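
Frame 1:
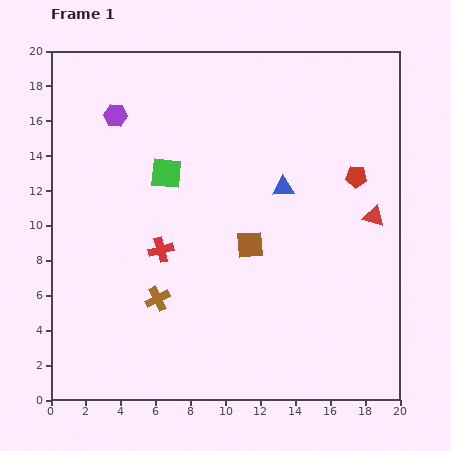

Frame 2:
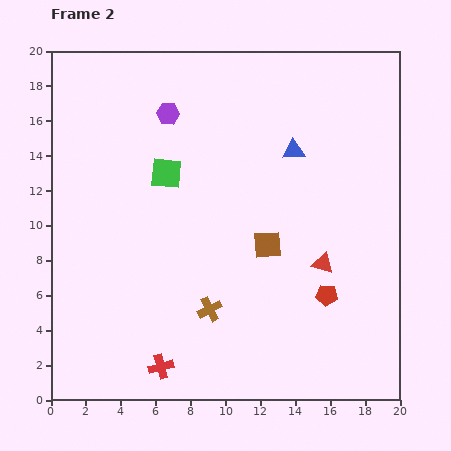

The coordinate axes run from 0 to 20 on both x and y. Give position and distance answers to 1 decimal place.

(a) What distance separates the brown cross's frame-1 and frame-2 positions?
3.1

The brown cross moved from (6.1, 5.8) to (9.1, 5.2), a distance of √(3.0² + 0.6²) ≈ 3.1.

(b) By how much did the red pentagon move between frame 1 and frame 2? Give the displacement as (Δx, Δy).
(-1.7, -6.8)

The red pentagon was at (17.5, 12.8) in frame 1 and (15.8, 6.0) in frame 2.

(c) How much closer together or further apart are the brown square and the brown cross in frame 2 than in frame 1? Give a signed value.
-1.1

Distance in frame 1: 6.1. Distance in frame 2: 5.0.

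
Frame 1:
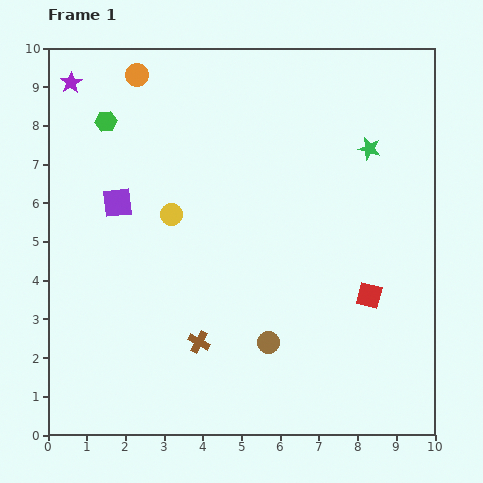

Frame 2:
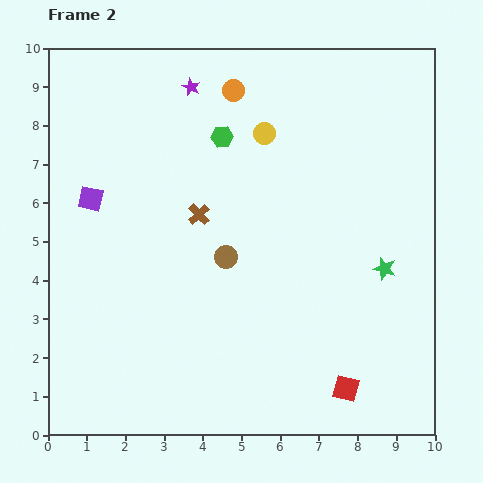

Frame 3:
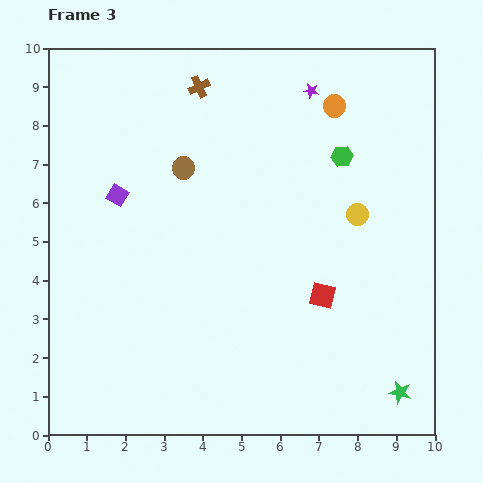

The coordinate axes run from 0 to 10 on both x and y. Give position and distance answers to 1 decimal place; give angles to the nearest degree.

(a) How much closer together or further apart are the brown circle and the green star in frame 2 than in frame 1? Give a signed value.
-1.5

Distance in frame 1: 5.6. Distance in frame 2: 4.1.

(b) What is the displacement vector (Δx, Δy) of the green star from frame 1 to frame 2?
(0.4, -3.1)

The green star was at (8.3, 7.4) in frame 1 and (8.7, 4.3) in frame 2.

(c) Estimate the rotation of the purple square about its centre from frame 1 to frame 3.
37° clockwise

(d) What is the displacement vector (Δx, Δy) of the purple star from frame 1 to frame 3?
(6.2, -0.2)

The purple star was at (0.6, 9.1) in frame 1 and (6.8, 8.9) in frame 3.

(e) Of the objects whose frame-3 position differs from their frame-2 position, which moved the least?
the purple square

(moved 0.7)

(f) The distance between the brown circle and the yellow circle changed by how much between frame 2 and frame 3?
+1.3

Distance in frame 2: 3.4. Distance in frame 3: 4.7.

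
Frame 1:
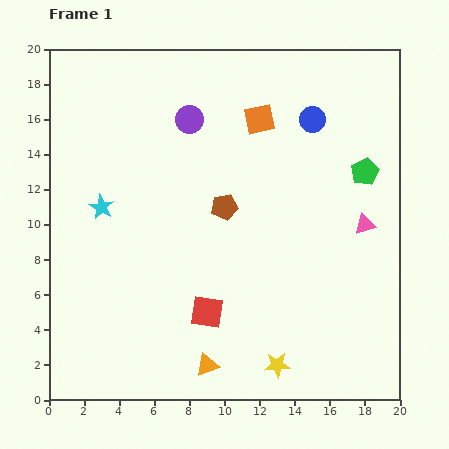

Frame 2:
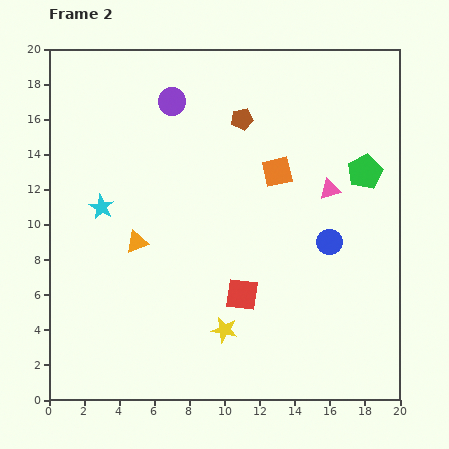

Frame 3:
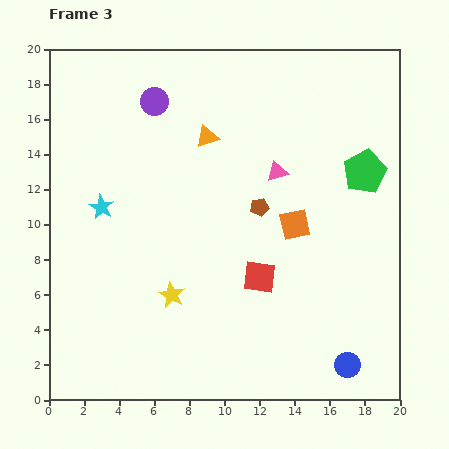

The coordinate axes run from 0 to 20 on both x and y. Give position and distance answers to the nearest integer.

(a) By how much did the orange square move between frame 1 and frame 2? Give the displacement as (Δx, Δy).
(1, -3)

The orange square was at (12, 16) in frame 1 and (13, 13) in frame 2.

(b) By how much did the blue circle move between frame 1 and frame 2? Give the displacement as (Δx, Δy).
(1, -7)

The blue circle was at (15, 16) in frame 1 and (16, 9) in frame 2.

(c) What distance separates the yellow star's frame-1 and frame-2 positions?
4

The yellow star moved from (13, 2) to (10, 4), a distance of √(3² + 2²) ≈ 4.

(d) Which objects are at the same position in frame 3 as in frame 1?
the green pentagon, the cyan star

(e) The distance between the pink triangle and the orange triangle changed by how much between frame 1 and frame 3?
-8

Distance in frame 1: 12. Distance in frame 3: 4.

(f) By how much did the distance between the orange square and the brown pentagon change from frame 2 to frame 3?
-2

Distance in frame 2: 4. Distance in frame 3: 2.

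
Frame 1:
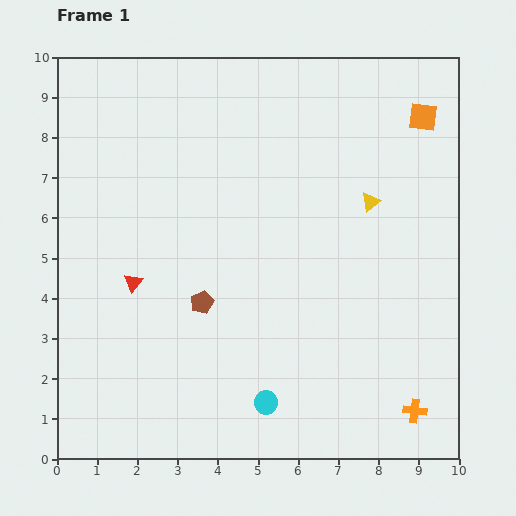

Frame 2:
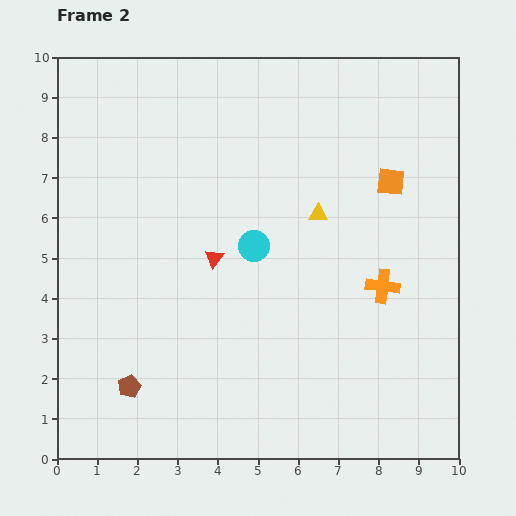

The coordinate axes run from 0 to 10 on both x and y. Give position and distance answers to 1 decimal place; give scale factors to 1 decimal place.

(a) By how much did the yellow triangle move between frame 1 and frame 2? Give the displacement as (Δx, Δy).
(-1.3, -0.3)

The yellow triangle was at (7.8, 6.4) in frame 1 and (6.5, 6.1) in frame 2.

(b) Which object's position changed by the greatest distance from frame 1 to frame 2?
the cyan circle

(moved 3.9; next 3.2)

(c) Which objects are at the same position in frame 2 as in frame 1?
none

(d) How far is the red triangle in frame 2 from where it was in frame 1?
2.1

The red triangle moved from (1.9, 4.4) to (3.9, 5.0), a distance of √(2.0² + 0.6²) ≈ 2.1.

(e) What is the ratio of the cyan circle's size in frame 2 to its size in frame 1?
1.4×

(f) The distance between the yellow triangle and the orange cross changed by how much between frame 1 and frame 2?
-2.9

Distance in frame 1: 5.3. Distance in frame 2: 2.4.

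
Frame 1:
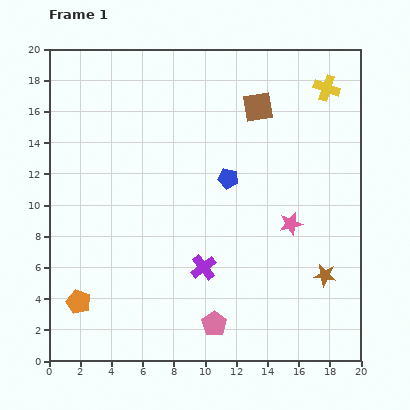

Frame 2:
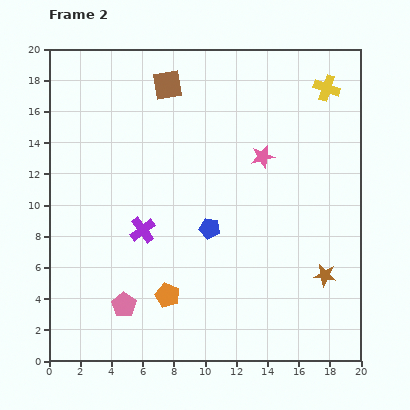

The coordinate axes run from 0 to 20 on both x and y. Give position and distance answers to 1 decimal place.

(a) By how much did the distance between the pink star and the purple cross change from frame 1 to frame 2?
+2.7

Distance in frame 1: 6.3. Distance in frame 2: 9.0.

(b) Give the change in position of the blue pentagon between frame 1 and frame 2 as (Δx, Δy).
(-1.2, -3.2)

The blue pentagon was at (11.5, 11.7) in frame 1 and (10.3, 8.5) in frame 2.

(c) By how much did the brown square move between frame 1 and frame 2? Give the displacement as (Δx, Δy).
(-5.8, 1.4)

The brown square was at (13.4, 16.3) in frame 1 and (7.6, 17.7) in frame 2.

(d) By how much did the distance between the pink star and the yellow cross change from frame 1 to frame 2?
-3.0

Distance in frame 1: 9.0. Distance in frame 2: 6.0.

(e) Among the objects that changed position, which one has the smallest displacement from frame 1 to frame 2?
the blue pentagon

(moved 3.4)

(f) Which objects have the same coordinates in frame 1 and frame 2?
the yellow cross, the brown star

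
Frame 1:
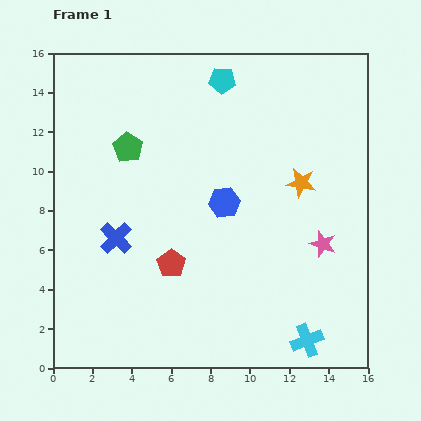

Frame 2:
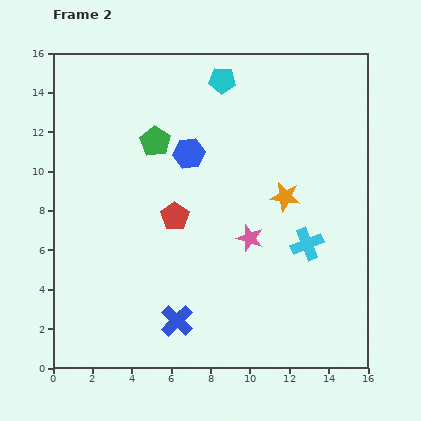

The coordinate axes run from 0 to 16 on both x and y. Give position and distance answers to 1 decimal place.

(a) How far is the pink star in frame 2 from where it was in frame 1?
3.7

The pink star moved from (13.7, 6.3) to (10.0, 6.6), a distance of √(3.7² + 0.3²) ≈ 3.7.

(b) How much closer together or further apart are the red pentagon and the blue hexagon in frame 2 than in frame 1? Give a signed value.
-0.8

Distance in frame 1: 4.1. Distance in frame 2: 3.3.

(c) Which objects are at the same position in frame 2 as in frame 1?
the cyan pentagon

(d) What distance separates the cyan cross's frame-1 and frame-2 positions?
4.9

The cyan cross moved from (12.9, 1.4) to (12.9, 6.3), a distance of √(0.0² + 4.9²) ≈ 4.9.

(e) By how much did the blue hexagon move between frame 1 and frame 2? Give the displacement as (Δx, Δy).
(-1.8, 2.5)

The blue hexagon was at (8.7, 8.4) in frame 1 and (6.9, 10.9) in frame 2.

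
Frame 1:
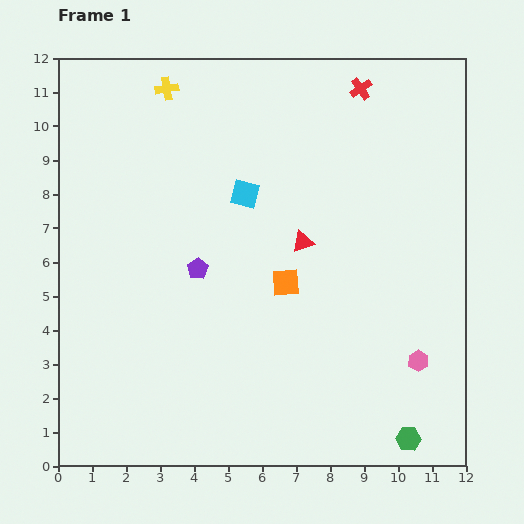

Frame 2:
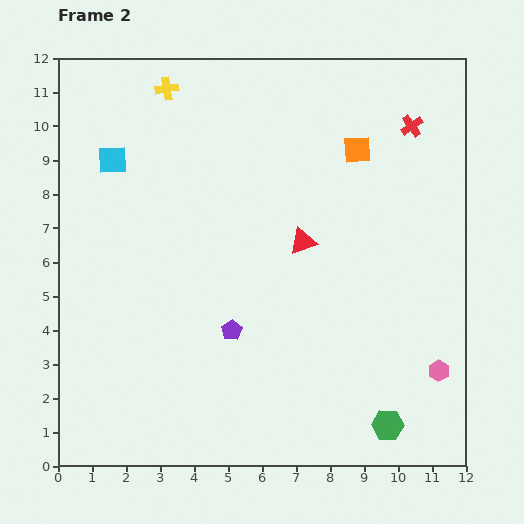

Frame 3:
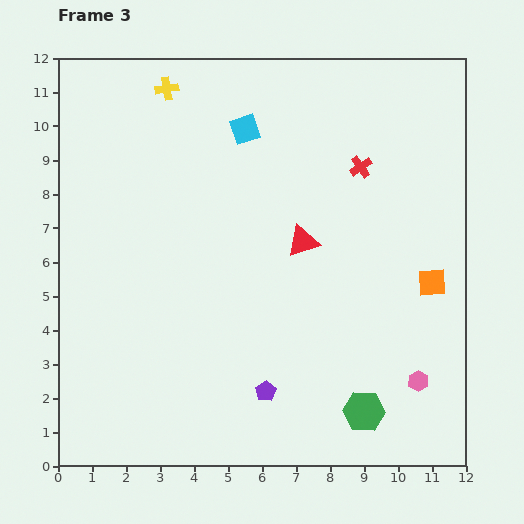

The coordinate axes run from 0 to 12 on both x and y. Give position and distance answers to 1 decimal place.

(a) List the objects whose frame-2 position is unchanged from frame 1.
the red triangle, the yellow cross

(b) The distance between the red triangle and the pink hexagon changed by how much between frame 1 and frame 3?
+0.4

Distance in frame 1: 4.9. Distance in frame 3: 5.3.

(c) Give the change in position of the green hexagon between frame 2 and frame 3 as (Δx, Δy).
(-0.7, 0.4)

The green hexagon was at (9.7, 1.2) in frame 2 and (9.0, 1.6) in frame 3.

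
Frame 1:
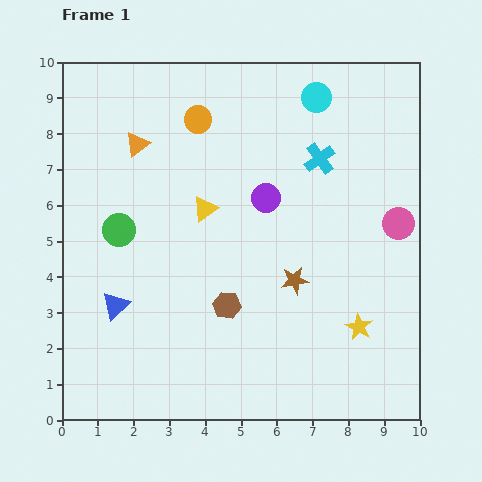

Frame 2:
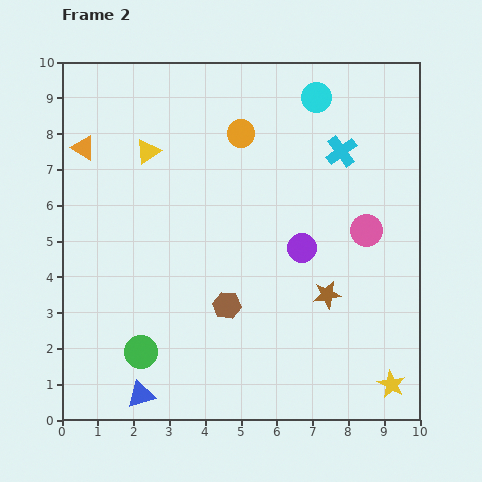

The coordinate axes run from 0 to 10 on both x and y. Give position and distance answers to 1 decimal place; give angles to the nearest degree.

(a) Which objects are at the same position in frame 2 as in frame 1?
the brown hexagon, the cyan circle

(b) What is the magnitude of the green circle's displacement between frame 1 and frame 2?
3.5

The green circle moved from (1.6, 5.3) to (2.2, 1.9), a distance of √(0.6² + 3.4²) ≈ 3.5.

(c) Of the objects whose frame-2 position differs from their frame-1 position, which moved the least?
the cyan cross

(moved 0.6)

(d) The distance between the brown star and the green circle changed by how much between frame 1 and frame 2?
+0.3

Distance in frame 1: 5.1. Distance in frame 2: 5.4.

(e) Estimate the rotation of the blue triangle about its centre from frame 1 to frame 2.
27° clockwise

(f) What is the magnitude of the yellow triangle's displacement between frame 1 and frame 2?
2.3

The yellow triangle moved from (4.0, 5.9) to (2.4, 7.5), a distance of √(1.6² + 1.6²) ≈ 2.3.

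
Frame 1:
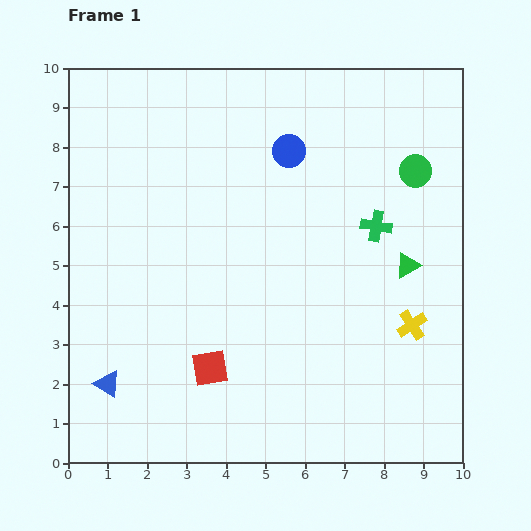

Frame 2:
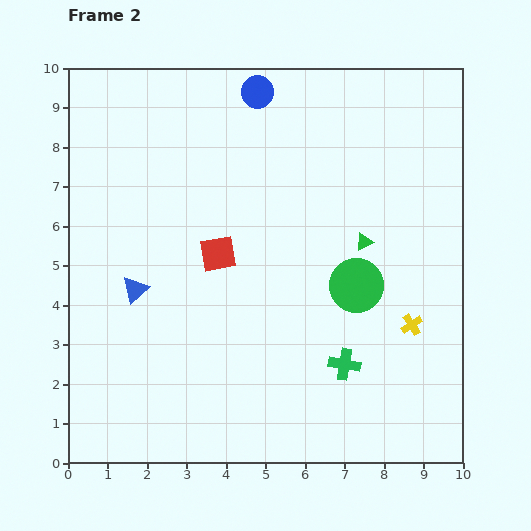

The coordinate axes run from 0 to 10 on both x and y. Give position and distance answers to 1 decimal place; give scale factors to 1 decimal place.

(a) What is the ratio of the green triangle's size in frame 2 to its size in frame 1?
0.7×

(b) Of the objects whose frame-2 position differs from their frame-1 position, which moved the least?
the green triangle

(moved 1.3)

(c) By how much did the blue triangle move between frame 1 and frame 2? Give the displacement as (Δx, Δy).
(0.7, 2.4)

The blue triangle was at (1.0, 2.0) in frame 1 and (1.7, 4.4) in frame 2.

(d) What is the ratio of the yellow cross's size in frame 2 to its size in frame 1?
0.7×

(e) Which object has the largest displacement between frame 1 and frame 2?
the green cross

(moved 3.6; next 3.3)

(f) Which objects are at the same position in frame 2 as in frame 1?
the yellow cross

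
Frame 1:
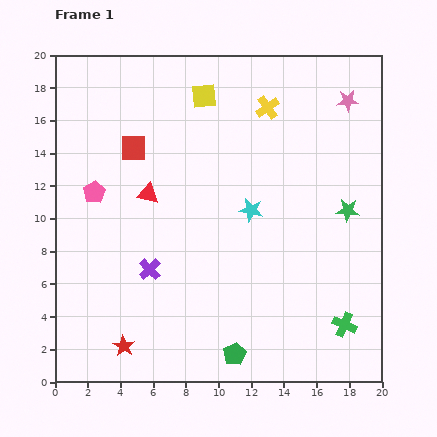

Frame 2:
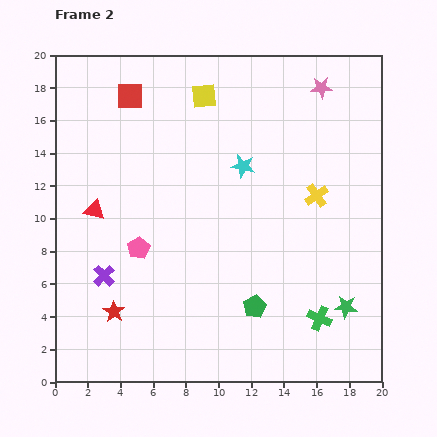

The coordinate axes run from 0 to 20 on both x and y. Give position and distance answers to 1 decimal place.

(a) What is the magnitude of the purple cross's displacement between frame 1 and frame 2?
2.8

The purple cross moved from (5.8, 6.9) to (3.0, 6.5), a distance of √(2.8² + 0.4²) ≈ 2.8.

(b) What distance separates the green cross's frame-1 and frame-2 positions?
1.6

The green cross moved from (17.7, 3.5) to (16.2, 3.9), a distance of √(1.5² + 0.4²) ≈ 1.6.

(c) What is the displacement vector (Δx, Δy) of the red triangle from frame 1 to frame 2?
(-3.3, -1.0)

The red triangle was at (5.7, 11.5) in frame 1 and (2.4, 10.5) in frame 2.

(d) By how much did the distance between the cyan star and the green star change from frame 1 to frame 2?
+4.8

Distance in frame 1: 5.9. Distance in frame 2: 10.7.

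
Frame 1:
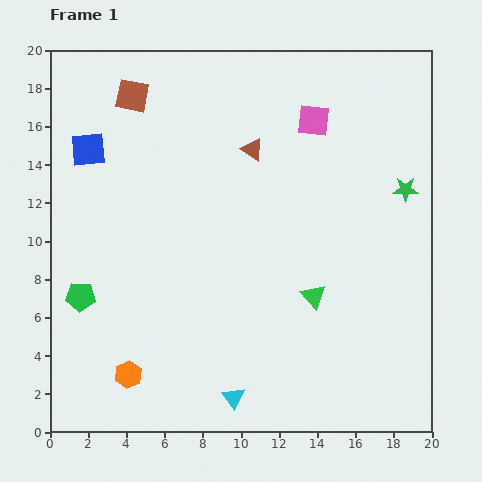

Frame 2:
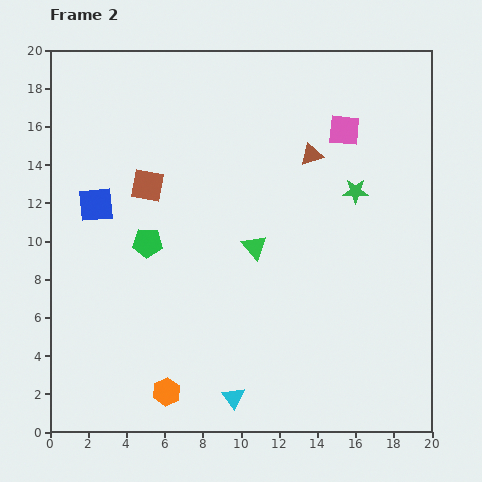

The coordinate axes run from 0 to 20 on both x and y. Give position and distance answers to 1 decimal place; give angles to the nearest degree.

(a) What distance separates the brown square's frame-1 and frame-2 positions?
4.8

The brown square moved from (4.3, 17.6) to (5.1, 12.9), a distance of √(0.8² + 4.7²) ≈ 4.8.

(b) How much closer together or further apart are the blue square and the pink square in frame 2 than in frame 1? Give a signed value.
+1.7

Distance in frame 1: 11.9. Distance in frame 2: 13.6.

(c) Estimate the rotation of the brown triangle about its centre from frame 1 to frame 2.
51° counter-clockwise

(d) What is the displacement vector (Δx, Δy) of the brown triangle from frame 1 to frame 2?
(3.1, -0.3)

The brown triangle was at (10.6, 14.8) in frame 1 and (13.7, 14.5) in frame 2.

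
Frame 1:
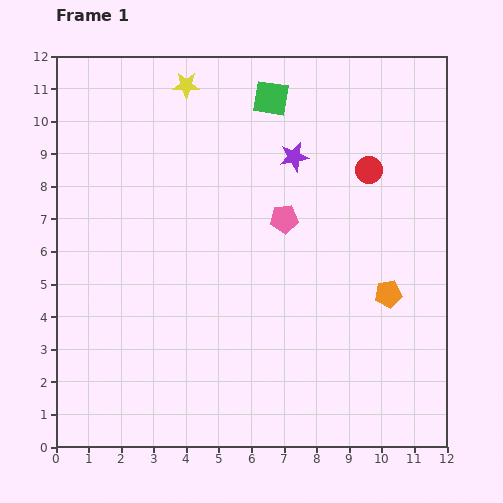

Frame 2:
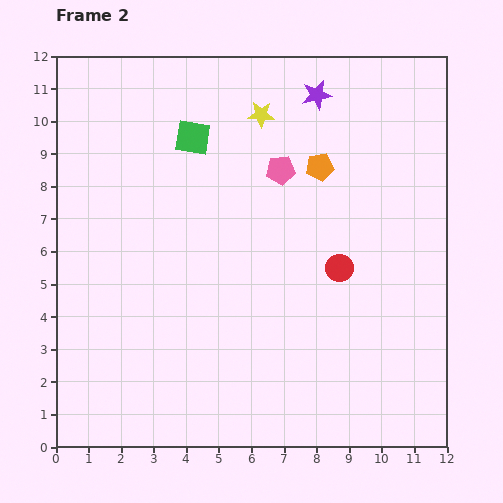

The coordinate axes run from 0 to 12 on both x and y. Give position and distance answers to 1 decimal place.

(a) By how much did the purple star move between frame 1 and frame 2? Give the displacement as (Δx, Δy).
(0.7, 1.9)

The purple star was at (7.3, 8.9) in frame 1 and (8.0, 10.8) in frame 2.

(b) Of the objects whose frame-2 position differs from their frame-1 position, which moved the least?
the pink pentagon

(moved 1.5)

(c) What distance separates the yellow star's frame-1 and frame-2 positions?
2.5

The yellow star moved from (4.0, 11.1) to (6.3, 10.2), a distance of √(2.3² + 0.9²) ≈ 2.5.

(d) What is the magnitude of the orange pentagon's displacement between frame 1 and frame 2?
4.4

The orange pentagon moved from (10.2, 4.7) to (8.1, 8.6), a distance of √(2.1² + 3.9²) ≈ 4.4.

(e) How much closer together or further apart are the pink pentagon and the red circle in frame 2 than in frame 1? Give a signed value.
+0.5

Distance in frame 1: 3.0. Distance in frame 2: 3.5.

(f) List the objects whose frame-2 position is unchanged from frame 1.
none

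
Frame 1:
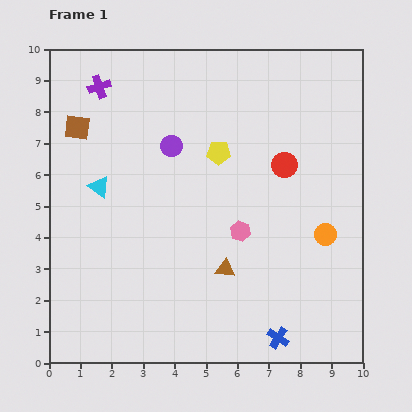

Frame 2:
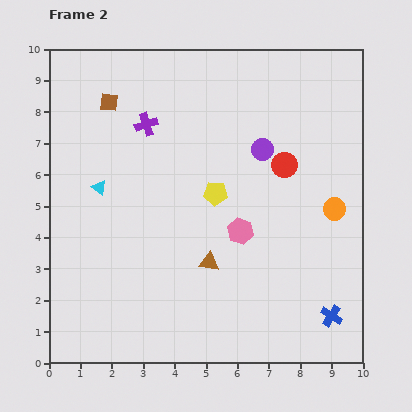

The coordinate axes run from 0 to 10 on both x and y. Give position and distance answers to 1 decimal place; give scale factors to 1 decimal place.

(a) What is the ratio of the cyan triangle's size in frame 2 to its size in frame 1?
0.7×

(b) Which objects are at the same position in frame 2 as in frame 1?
the pink hexagon, the cyan triangle, the red circle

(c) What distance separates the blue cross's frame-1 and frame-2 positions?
1.8

The blue cross moved from (7.3, 0.8) to (9.0, 1.5), a distance of √(1.7² + 0.7²) ≈ 1.8.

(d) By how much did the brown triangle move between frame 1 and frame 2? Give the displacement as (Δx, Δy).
(-0.5, 0.2)

The brown triangle was at (5.6, 3.0) in frame 1 and (5.1, 3.2) in frame 2.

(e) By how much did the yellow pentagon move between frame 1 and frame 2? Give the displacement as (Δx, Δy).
(-0.1, -1.3)

The yellow pentagon was at (5.4, 6.7) in frame 1 and (5.3, 5.4) in frame 2.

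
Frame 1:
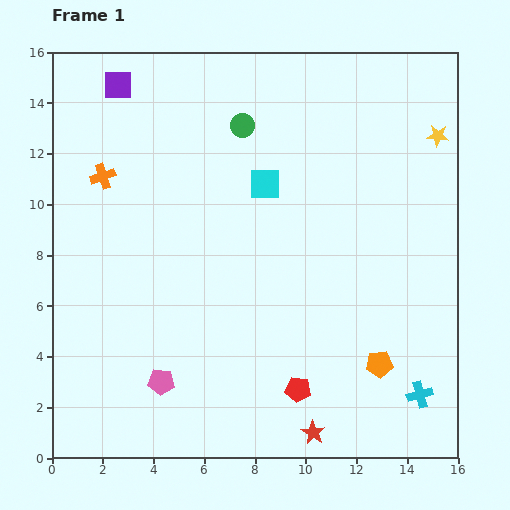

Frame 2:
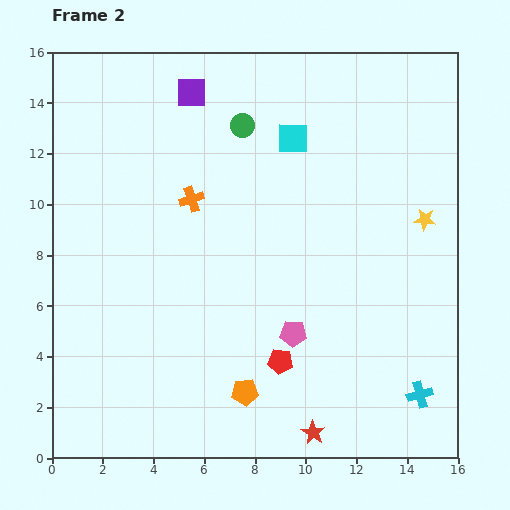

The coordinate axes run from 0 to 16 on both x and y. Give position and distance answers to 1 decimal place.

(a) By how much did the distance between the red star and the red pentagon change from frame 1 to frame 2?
+1.3

Distance in frame 1: 1.8. Distance in frame 2: 3.1.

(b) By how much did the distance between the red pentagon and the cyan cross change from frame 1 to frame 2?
+0.9

Distance in frame 1: 4.8. Distance in frame 2: 5.7.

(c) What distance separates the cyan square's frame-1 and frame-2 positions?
2.1

The cyan square moved from (8.4, 10.8) to (9.5, 12.6), a distance of √(1.1² + 1.8²) ≈ 2.1.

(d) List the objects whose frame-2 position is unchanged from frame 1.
the green circle, the red star, the cyan cross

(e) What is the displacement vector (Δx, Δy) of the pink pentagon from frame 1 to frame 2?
(5.2, 1.9)

The pink pentagon was at (4.3, 3.0) in frame 1 and (9.5, 4.9) in frame 2.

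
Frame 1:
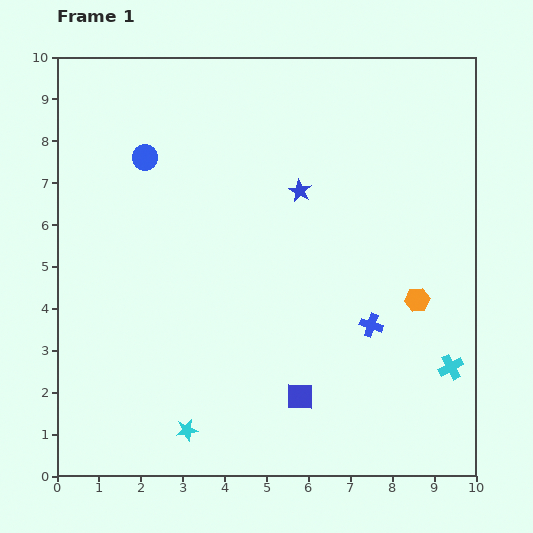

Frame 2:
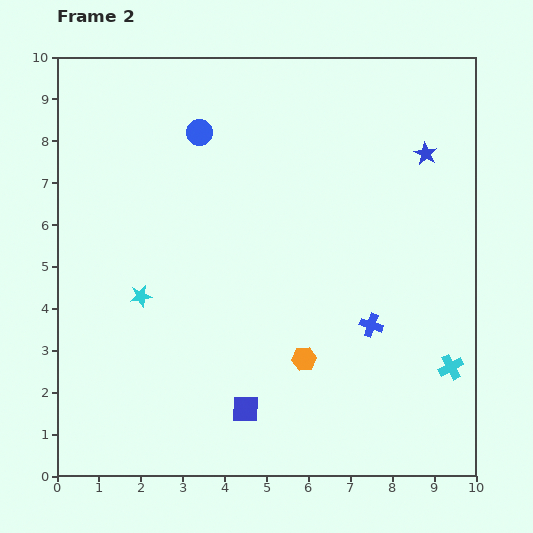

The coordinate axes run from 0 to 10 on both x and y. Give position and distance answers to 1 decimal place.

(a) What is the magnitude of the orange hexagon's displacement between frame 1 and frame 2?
3.0

The orange hexagon moved from (8.6, 4.2) to (5.9, 2.8), a distance of √(2.7² + 1.4²) ≈ 3.0.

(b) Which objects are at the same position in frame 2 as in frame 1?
the cyan cross, the blue cross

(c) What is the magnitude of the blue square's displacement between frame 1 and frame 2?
1.3

The blue square moved from (5.8, 1.9) to (4.5, 1.6), a distance of √(1.3² + 0.3²) ≈ 1.3.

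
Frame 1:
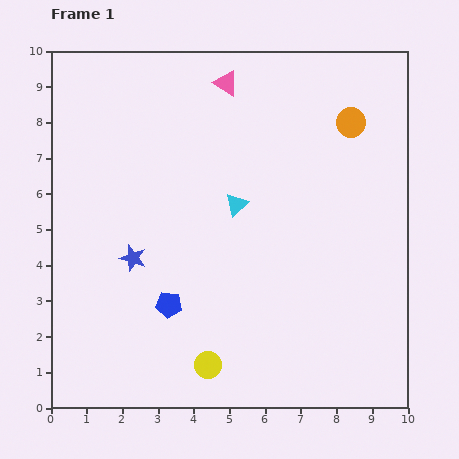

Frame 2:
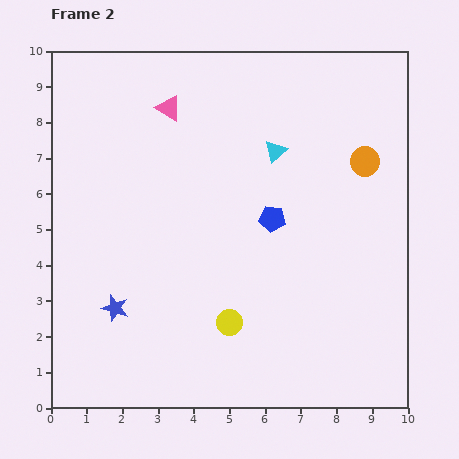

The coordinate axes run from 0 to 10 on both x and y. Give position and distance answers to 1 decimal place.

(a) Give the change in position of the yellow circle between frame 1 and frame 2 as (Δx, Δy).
(0.6, 1.2)

The yellow circle was at (4.4, 1.2) in frame 1 and (5.0, 2.4) in frame 2.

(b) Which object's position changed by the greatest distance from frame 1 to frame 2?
the blue pentagon

(moved 3.8; next 1.9)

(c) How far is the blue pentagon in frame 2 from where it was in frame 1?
3.8

The blue pentagon moved from (3.3, 2.9) to (6.2, 5.3), a distance of √(2.9² + 2.4²) ≈ 3.8.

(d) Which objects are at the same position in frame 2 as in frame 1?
none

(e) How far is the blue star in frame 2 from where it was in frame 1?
1.5

The blue star moved from (2.3, 4.2) to (1.8, 2.8), a distance of √(0.5² + 1.4²) ≈ 1.5.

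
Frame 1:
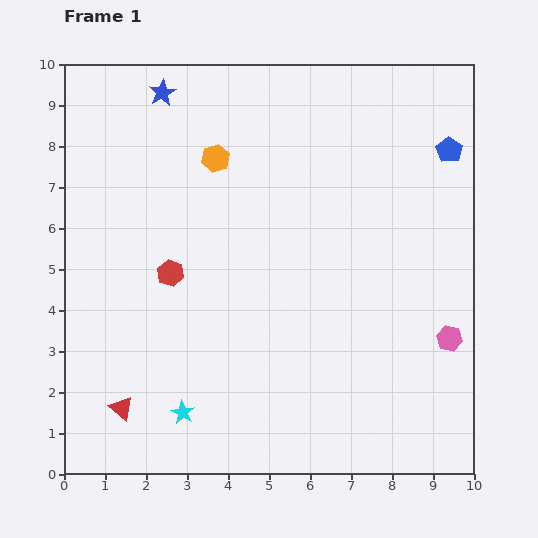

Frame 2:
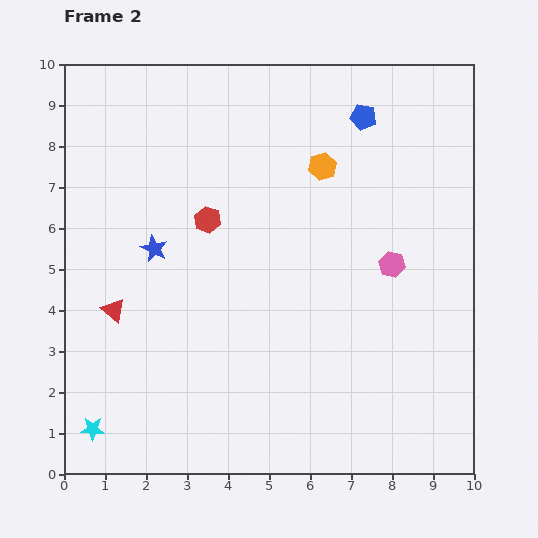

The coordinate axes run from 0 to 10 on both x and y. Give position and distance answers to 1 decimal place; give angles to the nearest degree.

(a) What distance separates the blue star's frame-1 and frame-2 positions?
3.8

The blue star moved from (2.4, 9.3) to (2.2, 5.5), a distance of √(0.2² + 3.8²) ≈ 3.8.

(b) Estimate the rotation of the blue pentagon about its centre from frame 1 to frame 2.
22° counter-clockwise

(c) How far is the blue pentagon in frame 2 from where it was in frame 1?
2.2

The blue pentagon moved from (9.4, 7.9) to (7.3, 8.7), a distance of √(2.1² + 0.8²) ≈ 2.2.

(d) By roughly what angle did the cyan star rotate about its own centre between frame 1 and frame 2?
28° counter-clockwise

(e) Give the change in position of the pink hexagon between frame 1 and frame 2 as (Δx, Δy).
(-1.4, 1.8)

The pink hexagon was at (9.4, 3.3) in frame 1 and (8.0, 5.1) in frame 2.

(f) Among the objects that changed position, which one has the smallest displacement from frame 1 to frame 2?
the red hexagon

(moved 1.6)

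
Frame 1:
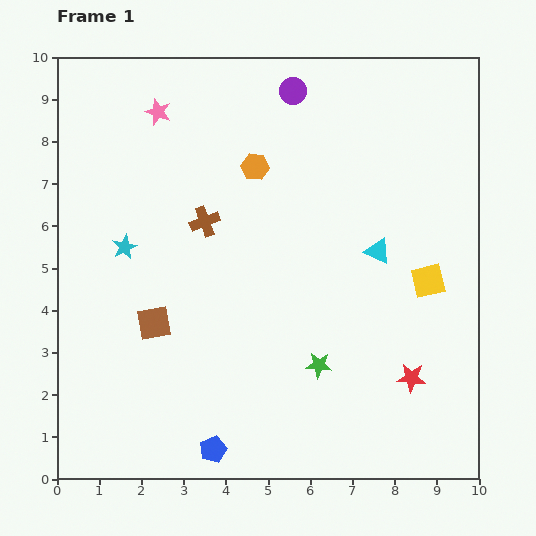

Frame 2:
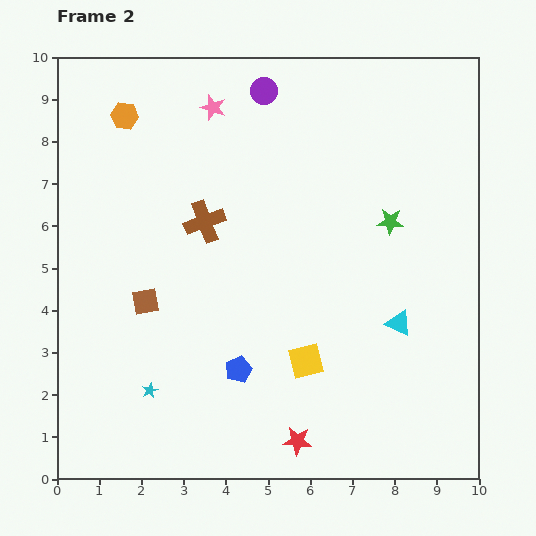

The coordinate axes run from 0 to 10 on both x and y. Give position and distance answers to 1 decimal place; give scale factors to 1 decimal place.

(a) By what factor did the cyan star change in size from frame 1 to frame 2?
0.6×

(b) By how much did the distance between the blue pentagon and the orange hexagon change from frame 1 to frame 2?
-0.2

Distance in frame 1: 6.8. Distance in frame 2: 6.6.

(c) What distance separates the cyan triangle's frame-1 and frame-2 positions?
1.8

The cyan triangle moved from (7.6, 5.4) to (8.1, 3.7), a distance of √(0.5² + 1.7²) ≈ 1.8.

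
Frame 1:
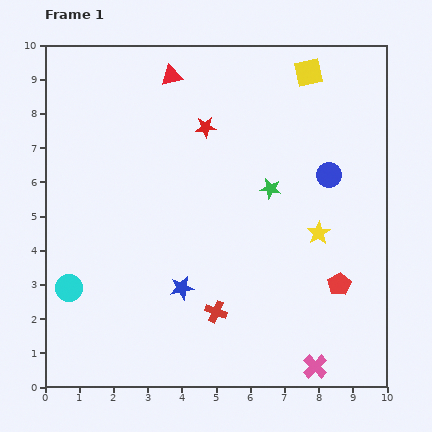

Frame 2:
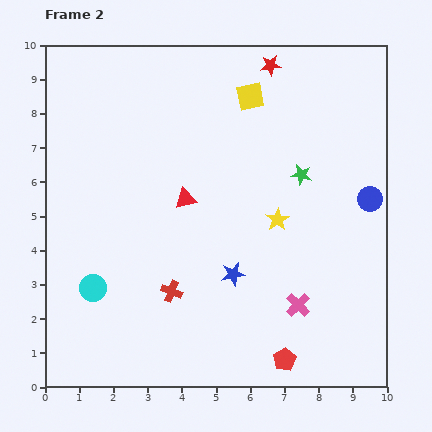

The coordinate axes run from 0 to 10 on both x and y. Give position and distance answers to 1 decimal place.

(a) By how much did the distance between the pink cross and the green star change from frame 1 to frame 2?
-1.6

Distance in frame 1: 5.4. Distance in frame 2: 3.8.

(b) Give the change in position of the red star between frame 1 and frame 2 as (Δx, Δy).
(1.9, 1.8)

The red star was at (4.7, 7.6) in frame 1 and (6.6, 9.4) in frame 2.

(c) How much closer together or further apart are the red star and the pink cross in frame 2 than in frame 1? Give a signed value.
-0.7

Distance in frame 1: 7.7. Distance in frame 2: 7.0.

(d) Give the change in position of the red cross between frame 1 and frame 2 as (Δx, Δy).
(-1.3, 0.6)

The red cross was at (5.0, 2.2) in frame 1 and (3.7, 2.8) in frame 2.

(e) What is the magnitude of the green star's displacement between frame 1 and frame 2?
1.0

The green star moved from (6.6, 5.8) to (7.5, 6.2), a distance of √(0.9² + 0.4²) ≈ 1.0.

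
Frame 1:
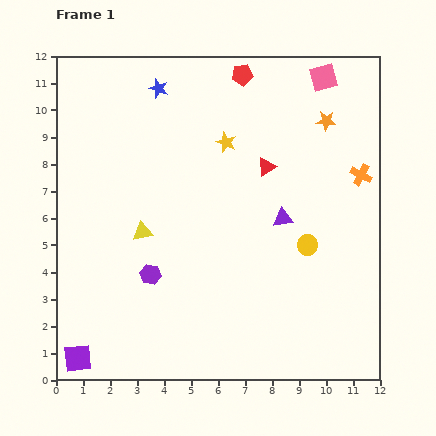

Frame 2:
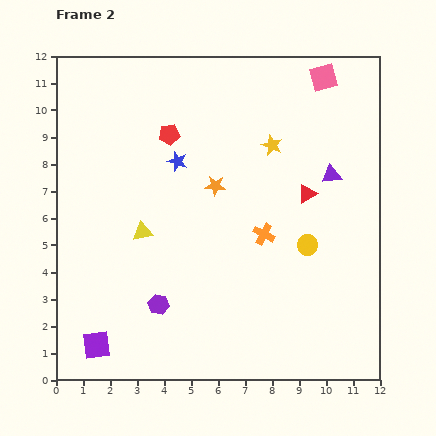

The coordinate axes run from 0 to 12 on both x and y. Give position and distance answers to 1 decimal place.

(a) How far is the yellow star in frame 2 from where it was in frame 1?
1.7

The yellow star moved from (6.3, 8.8) to (8.0, 8.7), a distance of √(1.7² + 0.1²) ≈ 1.7.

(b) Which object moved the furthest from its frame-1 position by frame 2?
the orange star

(moved 4.8; next 4.2)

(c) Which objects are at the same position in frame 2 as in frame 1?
the yellow circle, the yellow triangle, the pink square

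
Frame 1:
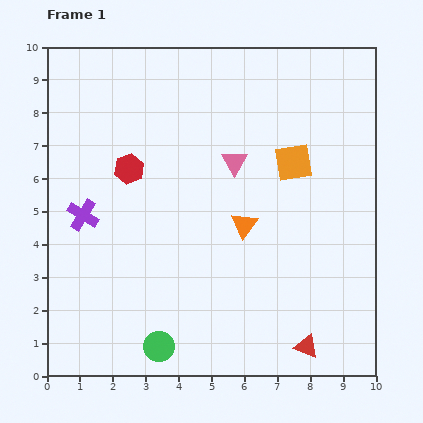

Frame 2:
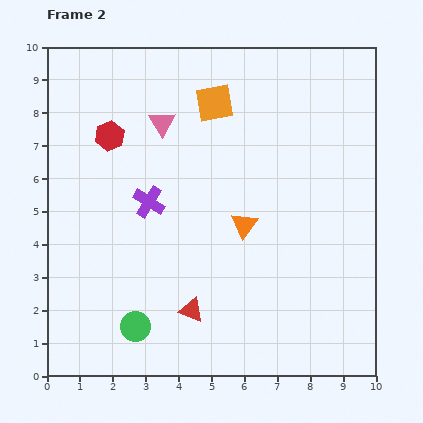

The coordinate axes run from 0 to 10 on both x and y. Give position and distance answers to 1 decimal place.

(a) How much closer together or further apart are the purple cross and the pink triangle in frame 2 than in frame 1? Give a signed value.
-2.5

Distance in frame 1: 4.9. Distance in frame 2: 2.4.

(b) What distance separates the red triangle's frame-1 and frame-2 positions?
3.7

The red triangle moved from (7.9, 0.9) to (4.4, 2.0), a distance of √(3.5² + 1.1²) ≈ 3.7.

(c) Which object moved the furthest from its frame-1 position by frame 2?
the red triangle

(moved 3.7; next 3.0)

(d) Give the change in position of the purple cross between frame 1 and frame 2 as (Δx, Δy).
(2.0, 0.4)

The purple cross was at (1.1, 4.9) in frame 1 and (3.1, 5.3) in frame 2.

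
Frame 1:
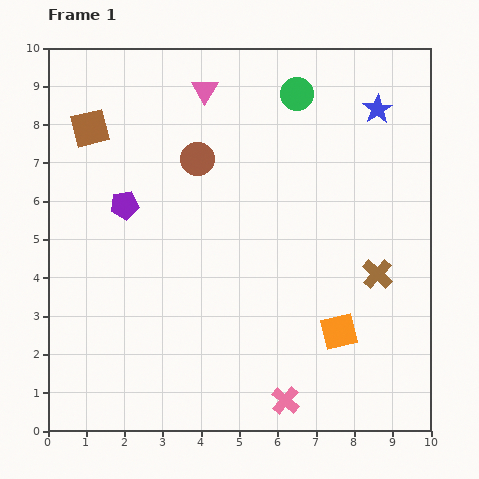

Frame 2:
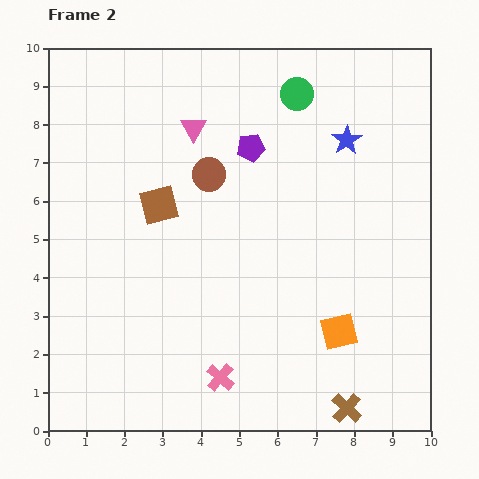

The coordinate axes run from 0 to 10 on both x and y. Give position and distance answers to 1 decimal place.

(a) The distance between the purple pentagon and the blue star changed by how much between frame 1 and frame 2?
-4.6

Distance in frame 1: 7.1. Distance in frame 2: 2.5.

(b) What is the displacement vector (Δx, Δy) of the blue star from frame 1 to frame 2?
(-0.8, -0.8)

The blue star was at (8.6, 8.4) in frame 1 and (7.8, 7.6) in frame 2.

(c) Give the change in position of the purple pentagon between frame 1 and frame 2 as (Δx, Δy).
(3.3, 1.5)

The purple pentagon was at (2.0, 5.9) in frame 1 and (5.3, 7.4) in frame 2.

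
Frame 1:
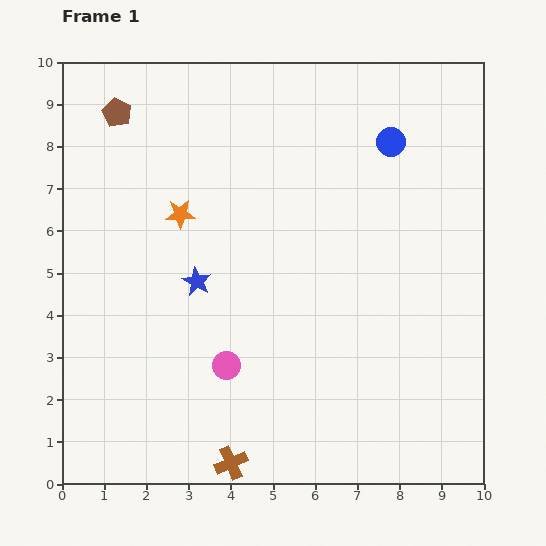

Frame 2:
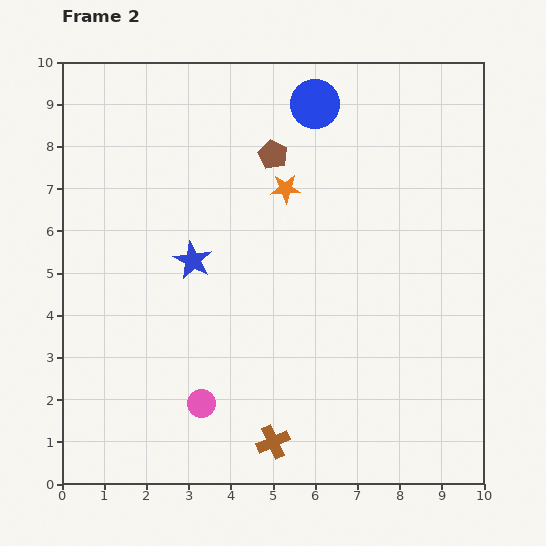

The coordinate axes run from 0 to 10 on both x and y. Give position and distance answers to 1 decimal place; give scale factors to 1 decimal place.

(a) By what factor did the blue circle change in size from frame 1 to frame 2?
1.7×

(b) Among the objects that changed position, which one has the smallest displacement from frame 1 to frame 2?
the blue star

(moved 0.5)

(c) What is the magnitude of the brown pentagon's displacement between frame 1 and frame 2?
3.8

The brown pentagon moved from (1.3, 8.8) to (5.0, 7.8), a distance of √(3.7² + 1.0²) ≈ 3.8.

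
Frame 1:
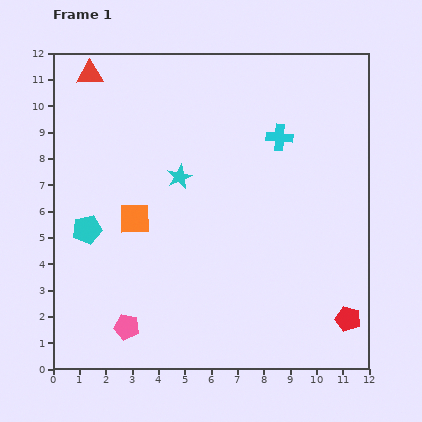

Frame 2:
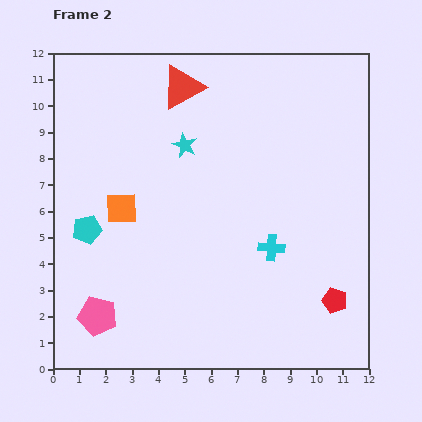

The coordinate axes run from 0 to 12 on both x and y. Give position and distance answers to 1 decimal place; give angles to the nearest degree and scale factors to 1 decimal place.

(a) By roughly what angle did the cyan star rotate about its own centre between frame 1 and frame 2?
21° counter-clockwise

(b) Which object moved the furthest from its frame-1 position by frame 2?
the cyan cross

(moved 4.2; next 3.5)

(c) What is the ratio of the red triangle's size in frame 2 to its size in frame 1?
1.7×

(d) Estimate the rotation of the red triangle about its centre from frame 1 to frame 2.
28° counter-clockwise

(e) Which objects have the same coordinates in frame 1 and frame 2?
the cyan pentagon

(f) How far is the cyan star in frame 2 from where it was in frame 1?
1.2

The cyan star moved from (4.8, 7.3) to (5.0, 8.5), a distance of √(0.2² + 1.2²) ≈ 1.2.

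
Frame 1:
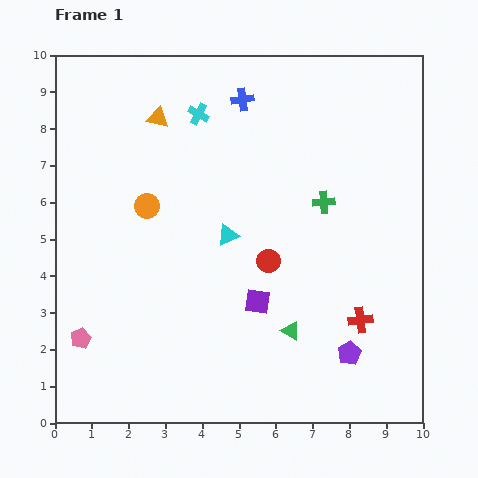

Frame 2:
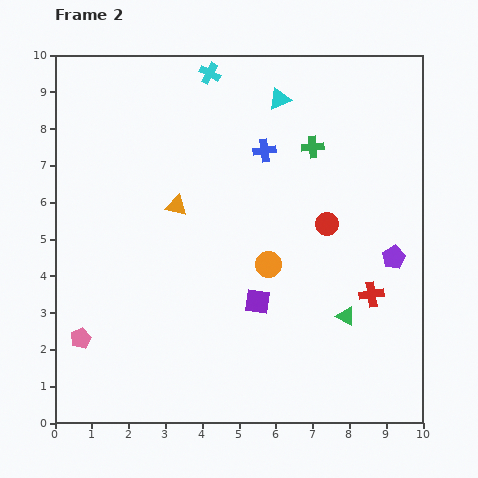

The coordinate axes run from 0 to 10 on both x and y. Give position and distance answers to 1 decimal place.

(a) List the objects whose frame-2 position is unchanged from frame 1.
the pink pentagon, the purple square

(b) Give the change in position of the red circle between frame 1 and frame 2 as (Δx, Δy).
(1.6, 1.0)

The red circle was at (5.8, 4.4) in frame 1 and (7.4, 5.4) in frame 2.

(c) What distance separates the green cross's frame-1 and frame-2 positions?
1.5

The green cross moved from (7.3, 6.0) to (7.0, 7.5), a distance of √(0.3² + 1.5²) ≈ 1.5.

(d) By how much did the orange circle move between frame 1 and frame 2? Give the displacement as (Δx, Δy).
(3.3, -1.6)

The orange circle was at (2.5, 5.9) in frame 1 and (5.8, 4.3) in frame 2.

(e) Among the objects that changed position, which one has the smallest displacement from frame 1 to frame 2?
the red cross

(moved 0.8)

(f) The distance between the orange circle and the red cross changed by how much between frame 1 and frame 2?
-3.7

Distance in frame 1: 6.6. Distance in frame 2: 2.9.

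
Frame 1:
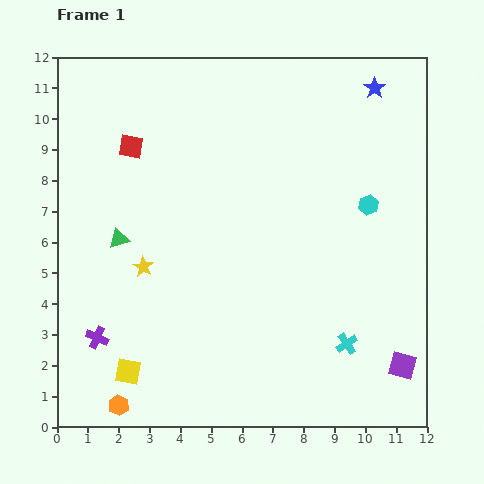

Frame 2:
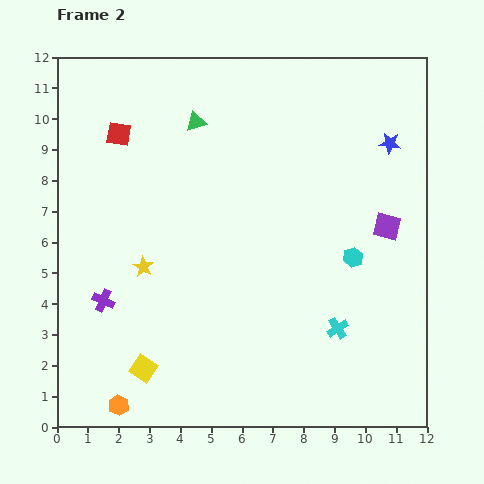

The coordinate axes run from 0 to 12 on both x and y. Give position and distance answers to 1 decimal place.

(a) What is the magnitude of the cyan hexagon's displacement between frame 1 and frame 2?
1.8

The cyan hexagon moved from (10.1, 7.2) to (9.6, 5.5), a distance of √(0.5² + 1.7²) ≈ 1.8.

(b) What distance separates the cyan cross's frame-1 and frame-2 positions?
0.6

The cyan cross moved from (9.4, 2.7) to (9.1, 3.2), a distance of √(0.3² + 0.5²) ≈ 0.6.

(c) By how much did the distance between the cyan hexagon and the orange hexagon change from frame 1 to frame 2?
-1.4

Distance in frame 1: 10.4. Distance in frame 2: 9.0.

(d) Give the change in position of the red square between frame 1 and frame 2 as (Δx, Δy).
(-0.4, 0.4)

The red square was at (2.4, 9.1) in frame 1 and (2.0, 9.5) in frame 2.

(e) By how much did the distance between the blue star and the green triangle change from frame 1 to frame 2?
-3.3

Distance in frame 1: 9.6. Distance in frame 2: 6.3.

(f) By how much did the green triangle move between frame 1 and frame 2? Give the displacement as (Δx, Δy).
(2.5, 3.8)

The green triangle was at (2.0, 6.1) in frame 1 and (4.5, 9.9) in frame 2.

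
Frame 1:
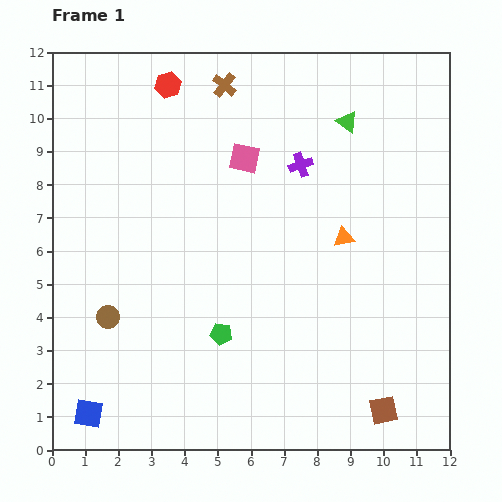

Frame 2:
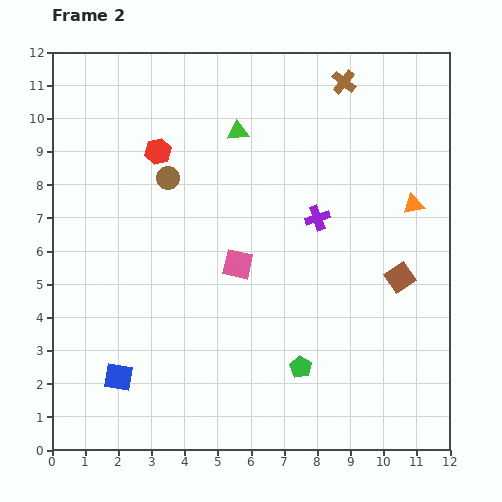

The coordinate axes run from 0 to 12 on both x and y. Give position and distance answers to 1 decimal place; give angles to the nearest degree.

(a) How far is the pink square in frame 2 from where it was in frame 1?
3.2

The pink square moved from (5.8, 8.8) to (5.6, 5.6), a distance of √(0.2² + 3.2²) ≈ 3.2.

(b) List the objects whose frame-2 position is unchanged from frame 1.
none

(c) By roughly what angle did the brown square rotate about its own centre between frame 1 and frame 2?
22° counter-clockwise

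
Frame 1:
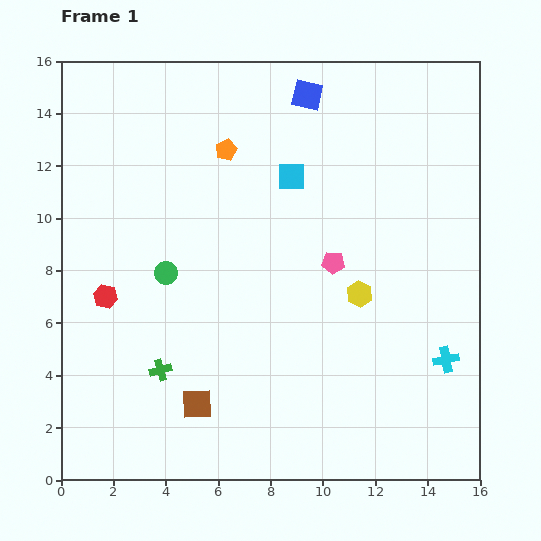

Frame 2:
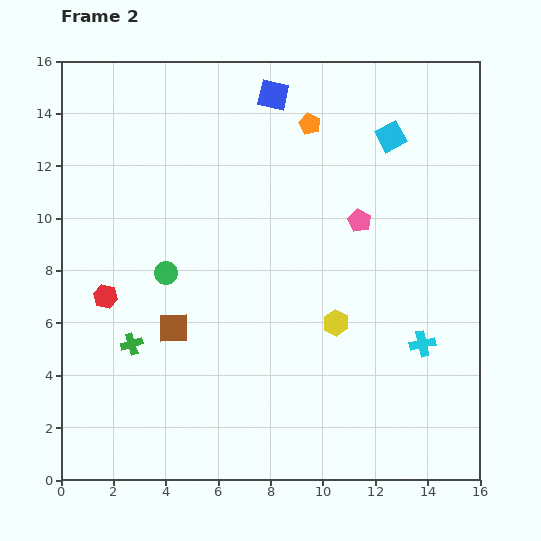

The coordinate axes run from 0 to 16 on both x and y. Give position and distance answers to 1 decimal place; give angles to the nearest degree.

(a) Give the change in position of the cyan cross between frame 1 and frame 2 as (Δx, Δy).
(-0.9, 0.6)

The cyan cross was at (14.7, 4.6) in frame 1 and (13.8, 5.2) in frame 2.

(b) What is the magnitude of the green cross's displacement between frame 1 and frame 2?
1.5

The green cross moved from (3.8, 4.2) to (2.7, 5.2), a distance of √(1.1² + 1.0²) ≈ 1.5.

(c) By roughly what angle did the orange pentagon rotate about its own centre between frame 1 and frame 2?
23° counter-clockwise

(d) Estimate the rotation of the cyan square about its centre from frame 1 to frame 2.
28° counter-clockwise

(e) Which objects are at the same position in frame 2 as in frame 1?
the green circle, the red hexagon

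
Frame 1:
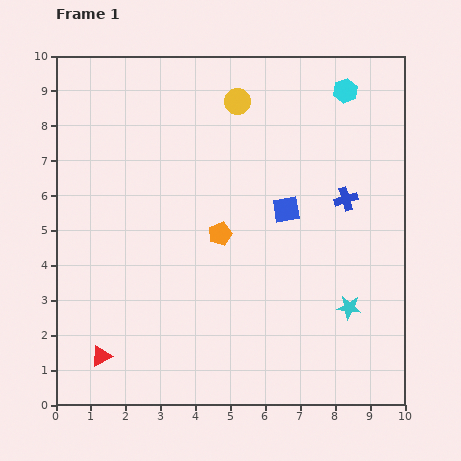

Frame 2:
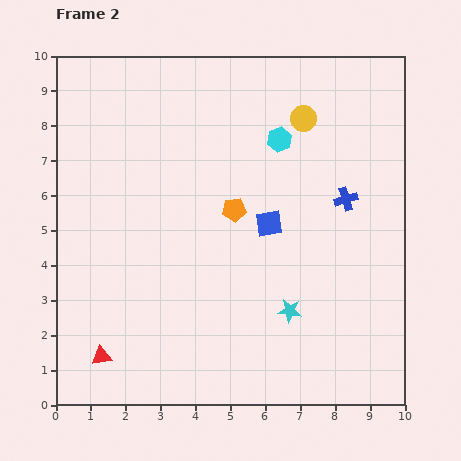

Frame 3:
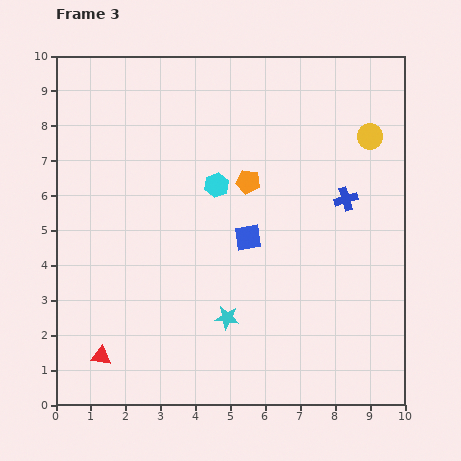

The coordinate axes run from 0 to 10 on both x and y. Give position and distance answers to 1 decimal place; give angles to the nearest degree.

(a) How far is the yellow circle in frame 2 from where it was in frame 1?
2.0

The yellow circle moved from (5.2, 8.7) to (7.1, 8.2), a distance of √(1.9² + 0.5²) ≈ 2.0.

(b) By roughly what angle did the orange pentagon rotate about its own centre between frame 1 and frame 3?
31° clockwise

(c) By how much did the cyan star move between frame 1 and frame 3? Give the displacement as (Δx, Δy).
(-3.5, -0.3)

The cyan star was at (8.4, 2.8) in frame 1 and (4.9, 2.5) in frame 3.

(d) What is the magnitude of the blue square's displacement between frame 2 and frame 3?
0.7

The blue square moved from (6.1, 5.2) to (5.5, 4.8), a distance of √(0.6² + 0.4²) ≈ 0.7.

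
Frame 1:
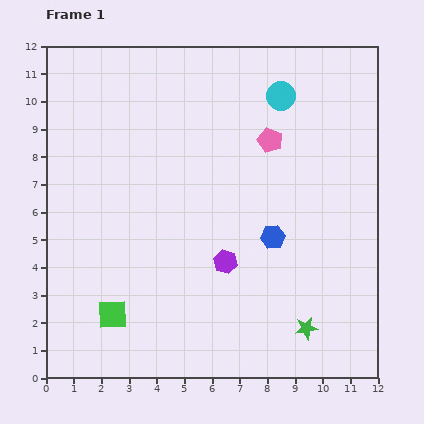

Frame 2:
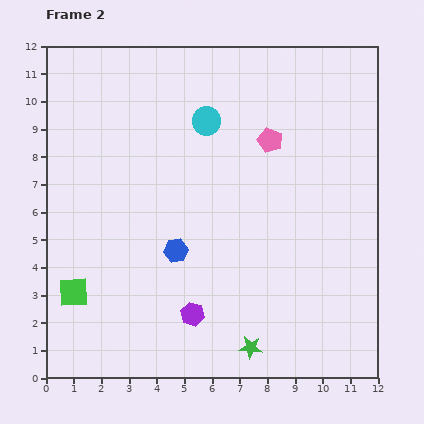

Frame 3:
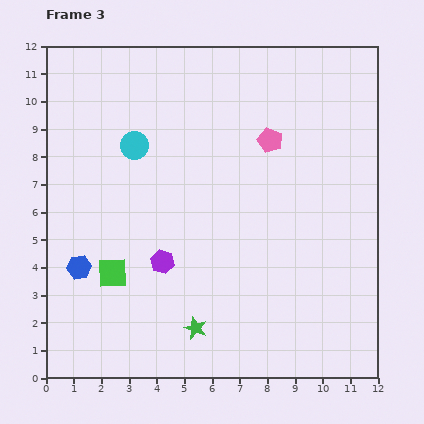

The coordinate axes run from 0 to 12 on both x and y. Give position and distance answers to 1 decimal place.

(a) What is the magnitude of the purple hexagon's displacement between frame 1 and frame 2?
2.2

The purple hexagon moved from (6.5, 4.2) to (5.3, 2.3), a distance of √(1.2² + 1.9²) ≈ 2.2.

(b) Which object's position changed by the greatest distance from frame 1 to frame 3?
the blue hexagon

(moved 7.1; next 5.6)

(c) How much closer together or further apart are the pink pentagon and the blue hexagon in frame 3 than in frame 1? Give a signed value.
+4.8

Distance in frame 1: 3.5. Distance in frame 3: 8.3.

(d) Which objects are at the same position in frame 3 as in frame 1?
the pink pentagon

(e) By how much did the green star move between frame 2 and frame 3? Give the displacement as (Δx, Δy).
(-2.0, 0.7)

The green star was at (7.4, 1.1) in frame 2 and (5.4, 1.8) in frame 3.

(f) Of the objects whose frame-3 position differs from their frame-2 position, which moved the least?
the green square

(moved 1.6)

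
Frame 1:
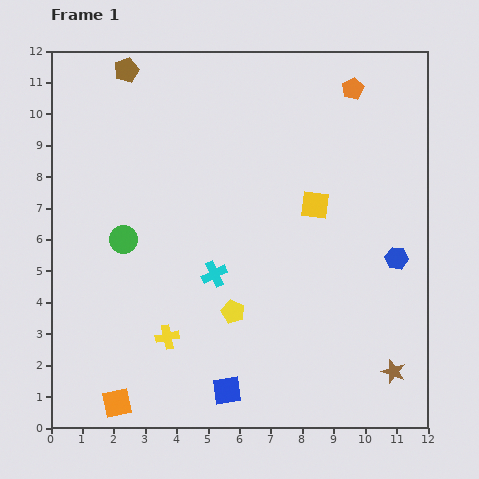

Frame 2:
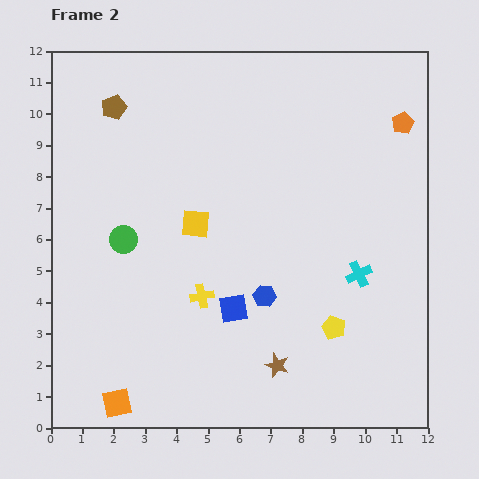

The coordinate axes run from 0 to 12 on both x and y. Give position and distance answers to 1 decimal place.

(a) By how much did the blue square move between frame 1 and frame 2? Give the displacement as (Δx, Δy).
(0.2, 2.6)

The blue square was at (5.6, 1.2) in frame 1 and (5.8, 3.8) in frame 2.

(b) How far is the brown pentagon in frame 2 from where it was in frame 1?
1.3

The brown pentagon moved from (2.4, 11.4) to (2.0, 10.2), a distance of √(0.4² + 1.2²) ≈ 1.3.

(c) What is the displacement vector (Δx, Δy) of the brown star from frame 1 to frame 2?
(-3.7, 0.2)

The brown star was at (10.9, 1.8) in frame 1 and (7.2, 2.0) in frame 2.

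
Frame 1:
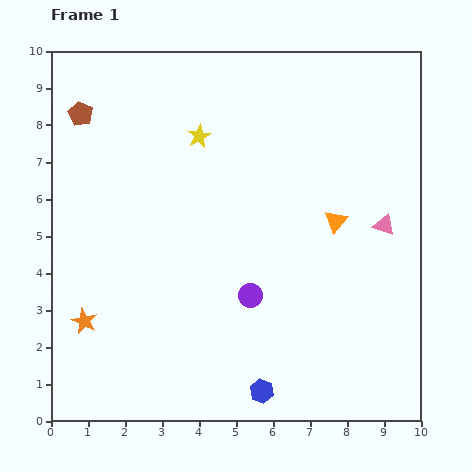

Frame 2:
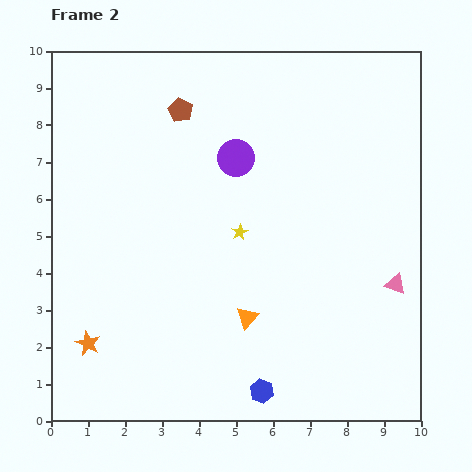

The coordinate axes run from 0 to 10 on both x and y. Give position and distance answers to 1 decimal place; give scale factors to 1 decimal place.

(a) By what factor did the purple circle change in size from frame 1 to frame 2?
1.5×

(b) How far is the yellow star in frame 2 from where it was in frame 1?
2.8

The yellow star moved from (4.0, 7.7) to (5.1, 5.1), a distance of √(1.1² + 2.6²) ≈ 2.8.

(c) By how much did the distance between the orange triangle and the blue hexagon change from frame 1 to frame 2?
-3.0

Distance in frame 1: 5.0. Distance in frame 2: 2.0.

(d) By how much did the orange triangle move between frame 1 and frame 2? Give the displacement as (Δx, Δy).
(-2.4, -2.6)

The orange triangle was at (7.7, 5.4) in frame 1 and (5.3, 2.8) in frame 2.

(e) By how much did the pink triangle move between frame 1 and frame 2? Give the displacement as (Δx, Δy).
(0.3, -1.6)

The pink triangle was at (9.0, 5.3) in frame 1 and (9.3, 3.7) in frame 2.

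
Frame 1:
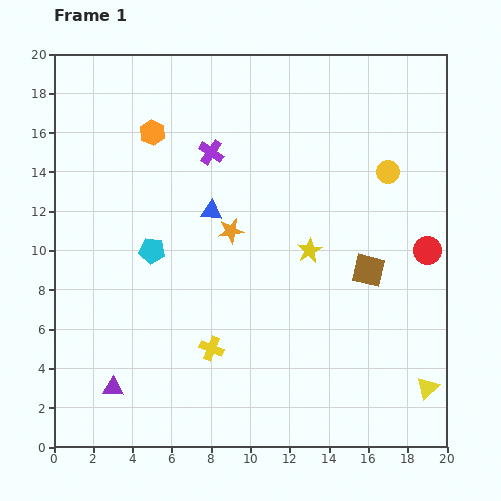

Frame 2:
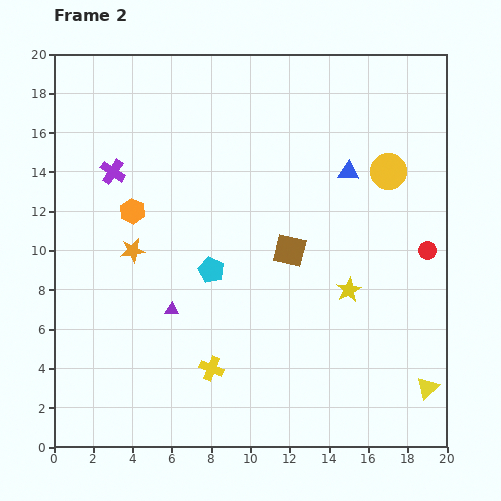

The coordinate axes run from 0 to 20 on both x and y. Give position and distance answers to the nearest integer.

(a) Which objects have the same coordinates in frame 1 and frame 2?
the red circle, the yellow circle, the yellow triangle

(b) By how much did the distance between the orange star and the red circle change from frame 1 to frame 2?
+5

Distance in frame 1: 10. Distance in frame 2: 15.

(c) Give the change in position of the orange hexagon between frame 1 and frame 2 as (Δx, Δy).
(-1, -4)

The orange hexagon was at (5, 16) in frame 1 and (4, 12) in frame 2.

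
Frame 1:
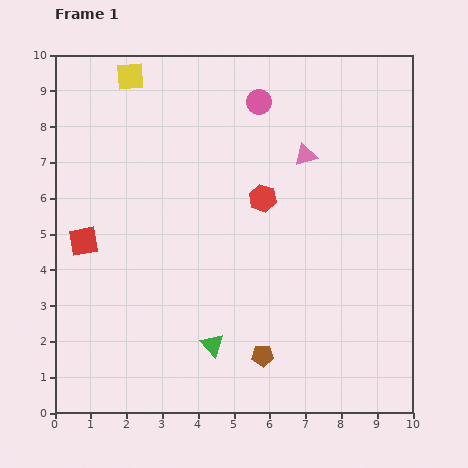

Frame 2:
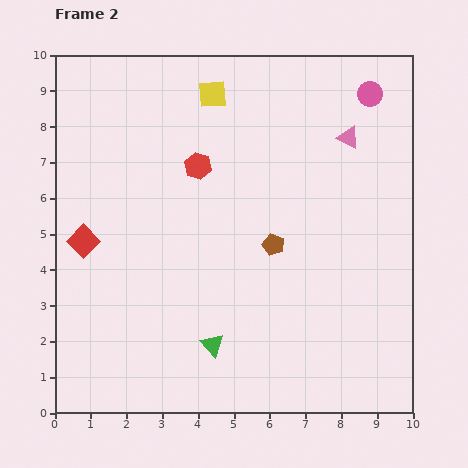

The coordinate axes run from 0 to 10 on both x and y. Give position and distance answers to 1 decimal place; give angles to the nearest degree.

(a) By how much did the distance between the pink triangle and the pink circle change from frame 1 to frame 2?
-0.7

Distance in frame 1: 2.0. Distance in frame 2: 1.3.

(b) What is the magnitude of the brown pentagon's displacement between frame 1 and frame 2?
3.1

The brown pentagon moved from (5.8, 1.6) to (6.1, 4.7), a distance of √(0.3² + 3.1²) ≈ 3.1.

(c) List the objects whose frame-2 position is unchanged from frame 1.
the red square, the green triangle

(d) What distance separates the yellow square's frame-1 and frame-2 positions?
2.4

The yellow square moved from (2.1, 9.4) to (4.4, 8.9), a distance of √(2.3² + 0.5²) ≈ 2.4.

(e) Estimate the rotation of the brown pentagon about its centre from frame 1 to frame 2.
22° clockwise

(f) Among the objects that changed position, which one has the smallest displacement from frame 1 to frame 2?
the pink triangle

(moved 1.3)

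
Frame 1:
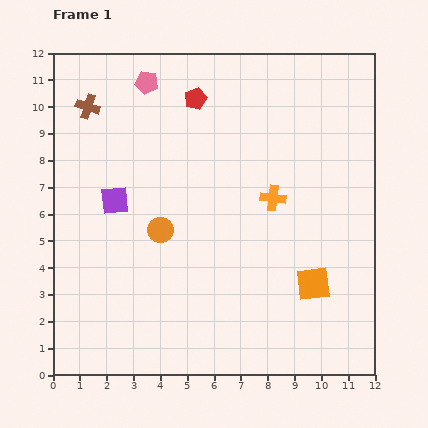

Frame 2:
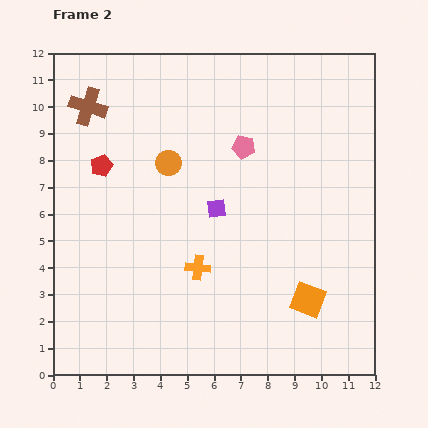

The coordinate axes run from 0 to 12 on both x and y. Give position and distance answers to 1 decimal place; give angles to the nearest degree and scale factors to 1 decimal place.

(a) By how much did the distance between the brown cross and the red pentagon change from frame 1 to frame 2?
-1.7

Distance in frame 1: 4.0. Distance in frame 2: 2.3.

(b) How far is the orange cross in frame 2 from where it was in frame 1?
3.8

The orange cross moved from (8.2, 6.6) to (5.4, 4.0), a distance of √(2.8² + 2.6²) ≈ 3.8.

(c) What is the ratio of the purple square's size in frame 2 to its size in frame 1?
0.7×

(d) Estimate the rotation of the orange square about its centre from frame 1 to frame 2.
28° clockwise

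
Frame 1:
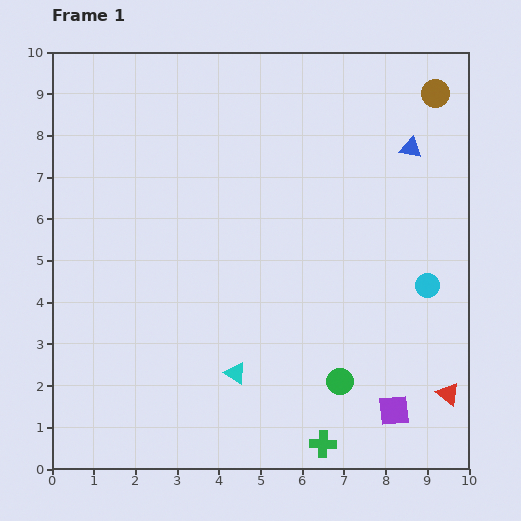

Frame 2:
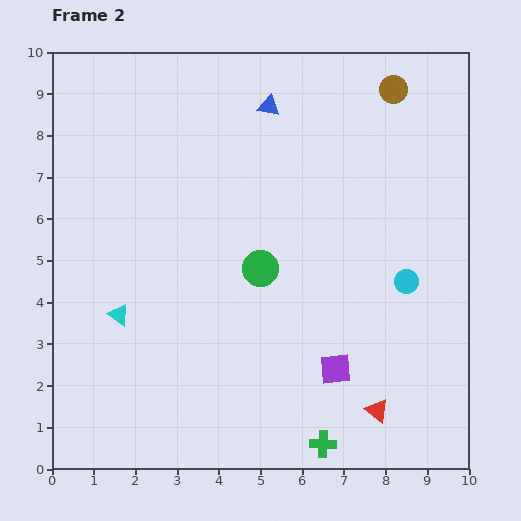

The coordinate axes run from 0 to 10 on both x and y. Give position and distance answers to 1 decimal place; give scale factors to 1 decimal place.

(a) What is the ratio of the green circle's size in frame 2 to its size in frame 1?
1.4×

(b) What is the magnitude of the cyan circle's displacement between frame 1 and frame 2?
0.5

The cyan circle moved from (9.0, 4.4) to (8.5, 4.5), a distance of √(0.5² + 0.1²) ≈ 0.5.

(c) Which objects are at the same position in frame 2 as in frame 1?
the green cross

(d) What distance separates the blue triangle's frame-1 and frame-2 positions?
3.5

The blue triangle moved from (8.6, 7.7) to (5.2, 8.7), a distance of √(3.4² + 1.0²) ≈ 3.5.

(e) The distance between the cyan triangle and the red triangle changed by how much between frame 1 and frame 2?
+1.5

Distance in frame 1: 5.1. Distance in frame 2: 6.6.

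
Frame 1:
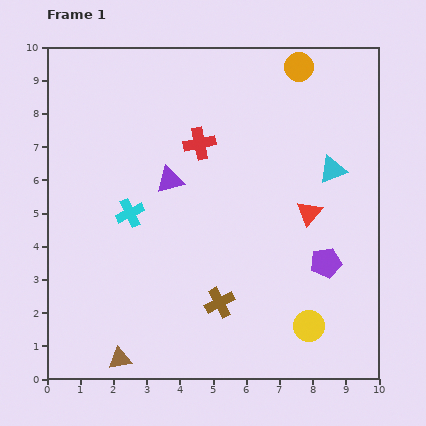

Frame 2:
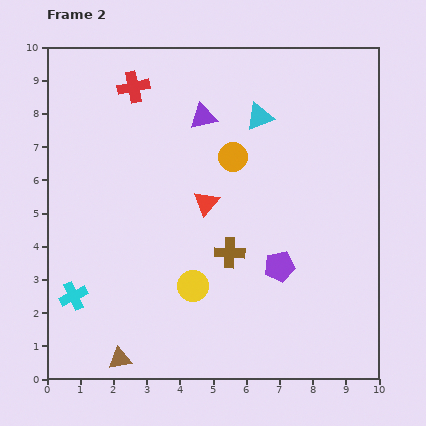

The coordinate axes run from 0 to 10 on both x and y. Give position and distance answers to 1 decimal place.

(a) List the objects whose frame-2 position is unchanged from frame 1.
the brown triangle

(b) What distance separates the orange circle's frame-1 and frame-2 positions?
3.4

The orange circle moved from (7.6, 9.4) to (5.6, 6.7), a distance of √(2.0² + 2.7²) ≈ 3.4.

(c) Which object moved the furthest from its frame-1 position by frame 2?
the yellow circle

(moved 3.7; next 3.4)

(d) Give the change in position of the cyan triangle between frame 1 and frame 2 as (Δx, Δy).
(-2.2, 1.6)

The cyan triangle was at (8.6, 6.3) in frame 1 and (6.4, 7.9) in frame 2.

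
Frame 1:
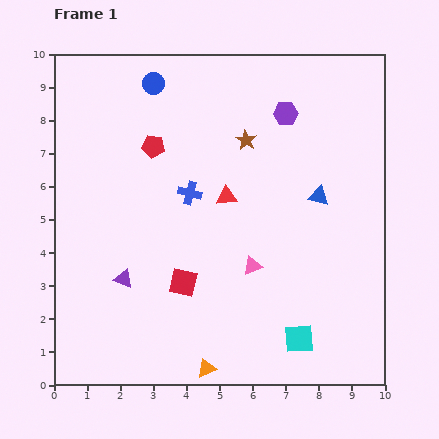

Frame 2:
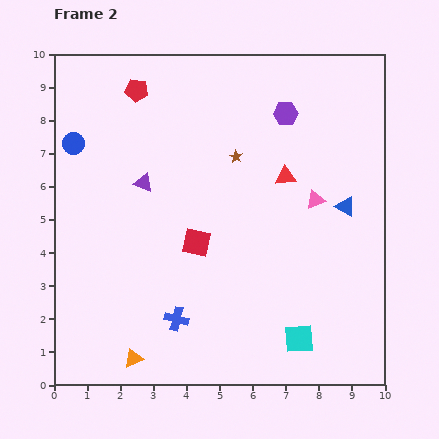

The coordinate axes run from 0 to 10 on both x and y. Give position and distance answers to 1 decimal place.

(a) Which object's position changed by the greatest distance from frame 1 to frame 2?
the blue cross

(moved 3.8; next 3.0)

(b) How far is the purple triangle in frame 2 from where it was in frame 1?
3.0

The purple triangle moved from (2.1, 3.2) to (2.7, 6.1), a distance of √(0.6² + 2.9²) ≈ 3.0.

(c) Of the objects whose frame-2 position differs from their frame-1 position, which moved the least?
the brown star

(moved 0.6)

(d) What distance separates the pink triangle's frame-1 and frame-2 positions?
2.8

The pink triangle moved from (6.0, 3.6) to (7.9, 5.6), a distance of √(1.9² + 2.0²) ≈ 2.8.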